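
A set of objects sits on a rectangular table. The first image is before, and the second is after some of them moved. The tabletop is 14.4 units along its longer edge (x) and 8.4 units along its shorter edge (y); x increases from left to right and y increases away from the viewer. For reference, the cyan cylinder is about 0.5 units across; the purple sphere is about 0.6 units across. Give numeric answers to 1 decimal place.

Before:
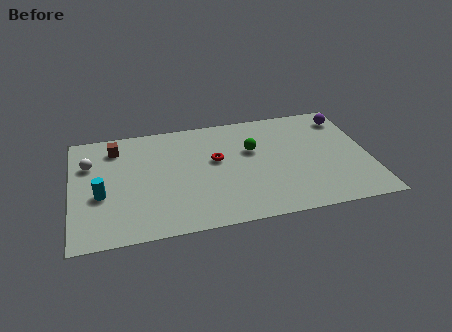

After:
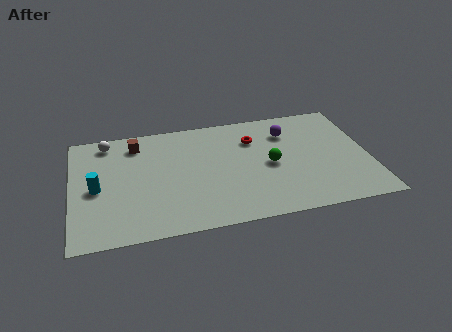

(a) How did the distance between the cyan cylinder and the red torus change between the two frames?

+2.2

Before: roughly 5.8 units apart; after: 8.0. That's 2.2 units further apart.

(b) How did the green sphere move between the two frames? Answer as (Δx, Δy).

(0.8, -1.3)

The green sphere started near (8.8, 5.3) and ended near (9.6, 4.0).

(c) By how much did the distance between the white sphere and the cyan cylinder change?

+1.0

The distance was about 2.5 in the first image and 3.5 in the second, so they moved 1.0 units further apart.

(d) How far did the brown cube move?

1.0

From (2.2, 6.8) to (3.2, 6.9), the brown cube covered √(1.0² + 0.1²) ≈ 1.0 units.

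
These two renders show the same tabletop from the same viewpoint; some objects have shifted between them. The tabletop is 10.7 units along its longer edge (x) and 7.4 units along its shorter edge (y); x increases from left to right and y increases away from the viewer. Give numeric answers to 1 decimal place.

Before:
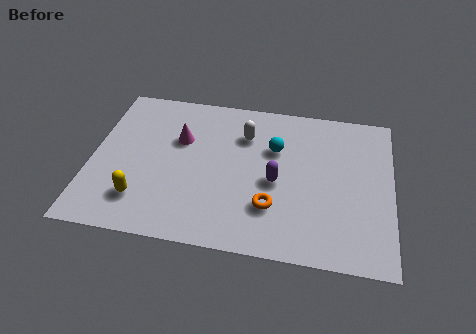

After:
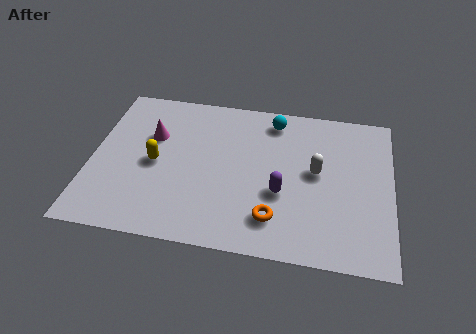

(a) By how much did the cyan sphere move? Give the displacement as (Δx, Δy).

(-0.1, 1.4)

The cyan sphere started near (6.5, 4.9) and ended near (6.4, 6.3).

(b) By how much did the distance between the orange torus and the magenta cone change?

+1.2

The distance was about 4.3 in the first image and 5.5 in the second, so they moved 1.2 units further apart.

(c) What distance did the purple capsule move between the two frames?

0.5

The purple capsule moved from about (6.6, 3.3) to (6.8, 2.8), a distance of √(0.2² + 0.5²) ≈ 0.5.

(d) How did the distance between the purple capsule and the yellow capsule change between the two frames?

-0.4

Before: roughly 5.0 units apart; after: 4.6. That's 0.4 units closer together.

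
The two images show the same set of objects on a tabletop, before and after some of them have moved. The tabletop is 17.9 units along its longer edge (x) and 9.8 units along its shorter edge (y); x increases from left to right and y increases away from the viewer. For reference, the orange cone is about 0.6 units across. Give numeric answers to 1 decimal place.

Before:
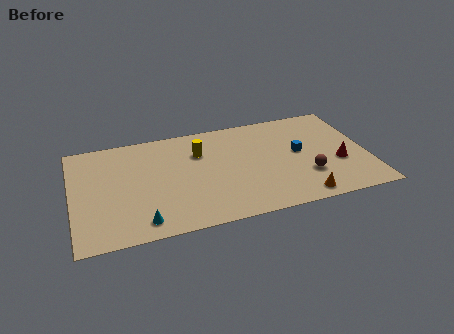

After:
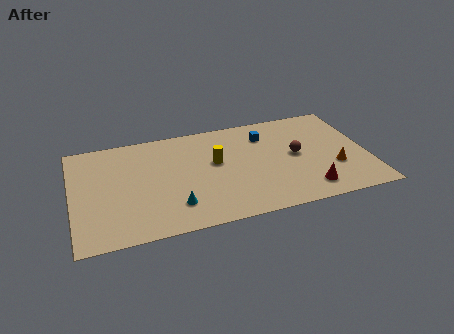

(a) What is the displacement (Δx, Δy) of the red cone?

(-2.1, -2.0)

From the two frames, the red cone sits at roughly (16.1, 3.7) before and (14.0, 1.7) after.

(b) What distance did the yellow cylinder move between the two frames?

1.5

From (7.8, 6.9) to (8.7, 5.7), the yellow cylinder covered √(0.9² + 1.2²) ≈ 1.5 units.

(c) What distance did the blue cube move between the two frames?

2.9

The blue cube was near (13.8, 5.3) before and (11.9, 7.5) after, so it travelled √(1.9² + 2.2²) ≈ 2.9 units.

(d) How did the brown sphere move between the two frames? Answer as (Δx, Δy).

(-0.5, 2.1)

From the two frames, the brown sphere sits at roughly (14.1, 3.0) before and (13.6, 5.1) after.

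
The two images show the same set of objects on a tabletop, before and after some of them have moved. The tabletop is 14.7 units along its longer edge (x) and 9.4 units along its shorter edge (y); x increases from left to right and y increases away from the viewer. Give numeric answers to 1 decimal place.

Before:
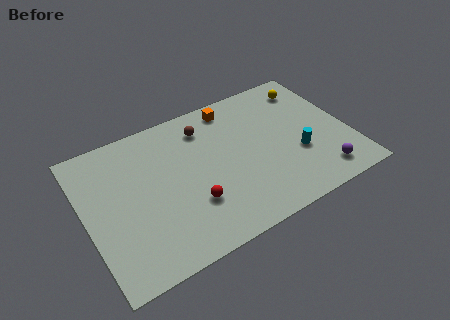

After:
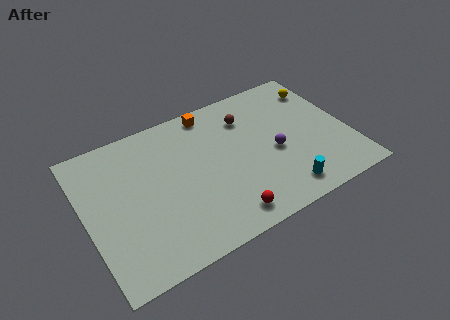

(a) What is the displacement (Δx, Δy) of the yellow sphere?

(0.6, -0.3)

The yellow sphere started near (13.1, 7.7) and ended near (13.7, 7.4).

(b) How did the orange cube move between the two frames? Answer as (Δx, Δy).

(-1.2, 0.2)

The orange cube started near (8.7, 8.2) and ended near (7.5, 8.4).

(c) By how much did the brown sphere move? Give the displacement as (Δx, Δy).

(2.4, -0.4)

The brown sphere was at about (7.0, 7.5) and moved to about (9.4, 7.1).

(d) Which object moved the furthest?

the purple sphere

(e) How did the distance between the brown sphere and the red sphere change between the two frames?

+1.4

The distance was about 4.8 in the first image and 6.2 in the second, so they moved 1.4 units further apart.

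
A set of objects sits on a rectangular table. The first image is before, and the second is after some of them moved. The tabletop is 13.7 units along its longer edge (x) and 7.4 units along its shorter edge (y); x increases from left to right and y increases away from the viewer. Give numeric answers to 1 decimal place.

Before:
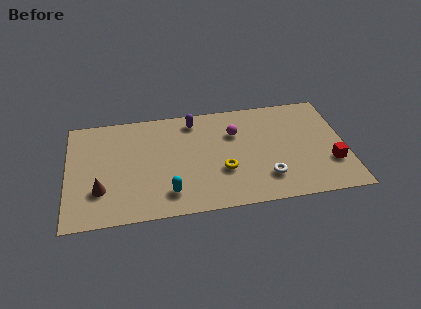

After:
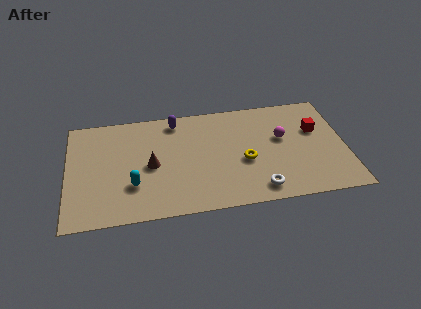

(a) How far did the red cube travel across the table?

2.5

The red cube was near (12.9, 2.3) before and (12.3, 4.7) after, so it travelled √(0.6² + 2.4²) ≈ 2.5 units.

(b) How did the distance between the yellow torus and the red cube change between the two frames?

-1.4

The distance was about 5.3 in the first image and 3.9 in the second, so they moved 1.4 units closer together.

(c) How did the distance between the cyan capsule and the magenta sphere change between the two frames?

+2.7

They were about 5.0 units apart before and 7.7 after — 2.7 units further apart.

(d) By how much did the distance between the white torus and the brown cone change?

-2.4

They were about 8.1 units apart before and 5.7 after — 2.4 units closer together.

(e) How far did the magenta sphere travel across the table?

2.4

The magenta sphere was near (8.3, 5.1) before and (10.6, 4.4) after, so it travelled √(2.3² + 0.7²) ≈ 2.4 units.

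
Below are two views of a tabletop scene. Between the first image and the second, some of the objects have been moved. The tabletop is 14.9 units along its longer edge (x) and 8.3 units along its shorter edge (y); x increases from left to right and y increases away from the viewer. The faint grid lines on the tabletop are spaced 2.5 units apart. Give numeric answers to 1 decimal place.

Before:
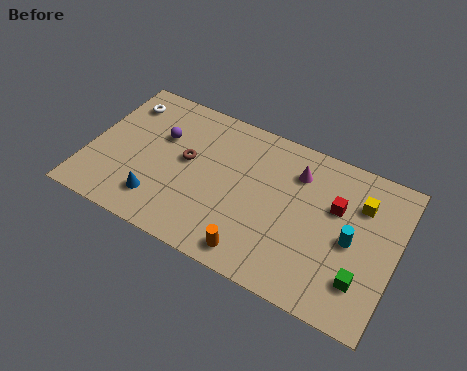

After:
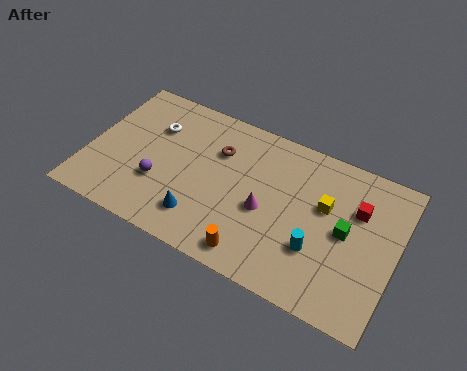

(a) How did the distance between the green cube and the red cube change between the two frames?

-2.1

The distance was about 3.6 in the first image and 1.5 in the second, so they moved 2.1 units closer together.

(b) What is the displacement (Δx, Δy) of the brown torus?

(1.4, 1.2)

From the two frames, the brown torus sits at roughly (4.7, 4.6) before and (6.1, 5.8) after.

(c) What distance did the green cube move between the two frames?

2.3

The green cube was near (13.5, 2.1) before and (12.5, 4.2) after, so it travelled √(1.0² + 2.1²) ≈ 2.3 units.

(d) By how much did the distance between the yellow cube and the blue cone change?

-3.7

Before: roughly 10.2 units apart; after: 6.5. That's 3.7 units closer together.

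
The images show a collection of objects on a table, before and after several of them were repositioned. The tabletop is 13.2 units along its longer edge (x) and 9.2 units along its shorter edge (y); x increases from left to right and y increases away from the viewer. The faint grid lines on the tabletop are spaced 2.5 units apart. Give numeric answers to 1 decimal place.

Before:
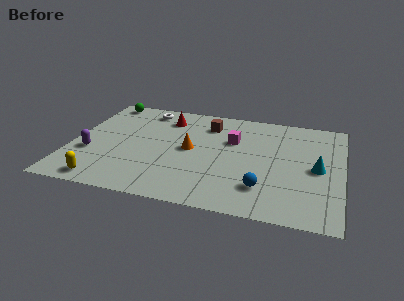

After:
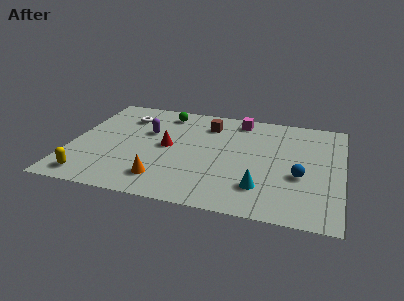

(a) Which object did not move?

the brown cube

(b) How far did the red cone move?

2.6

The red cone was near (4.4, 7.3) before and (4.7, 4.7) after, so it travelled √(0.3² + 2.6²) ≈ 2.6 units.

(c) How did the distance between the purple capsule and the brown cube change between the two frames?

-3.5

The distance was about 6.7 in the first image and 3.2 in the second, so they moved 3.5 units closer together.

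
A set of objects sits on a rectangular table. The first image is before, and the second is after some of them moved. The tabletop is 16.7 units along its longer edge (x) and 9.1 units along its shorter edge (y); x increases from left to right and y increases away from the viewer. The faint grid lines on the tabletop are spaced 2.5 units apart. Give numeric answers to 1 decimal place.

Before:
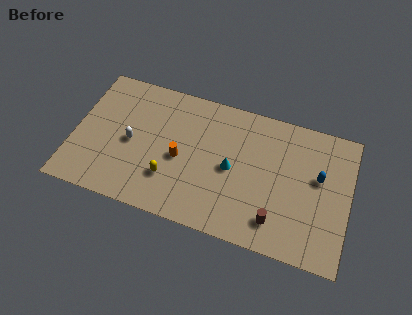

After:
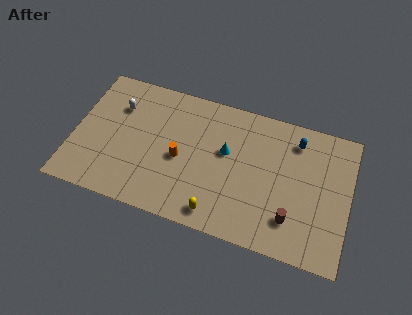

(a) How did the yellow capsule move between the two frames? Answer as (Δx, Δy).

(3.0, -1.4)

From the two frames, the yellow capsule sits at roughly (6.0, 2.6) before and (9.0, 1.2) after.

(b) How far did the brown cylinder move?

1.0

The brown cylinder moved from about (12.5, 1.8) to (13.4, 2.2), a distance of √(0.9² + 0.4²) ≈ 1.0.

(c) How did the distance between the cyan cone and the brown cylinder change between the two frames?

+1.4

Before: roughly 3.9 units apart; after: 5.3. That's 1.4 units further apart.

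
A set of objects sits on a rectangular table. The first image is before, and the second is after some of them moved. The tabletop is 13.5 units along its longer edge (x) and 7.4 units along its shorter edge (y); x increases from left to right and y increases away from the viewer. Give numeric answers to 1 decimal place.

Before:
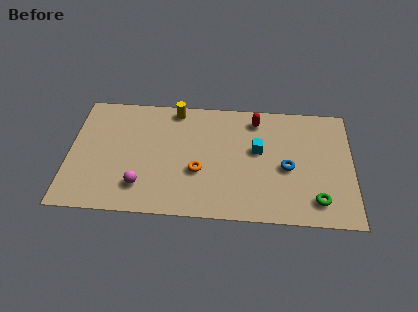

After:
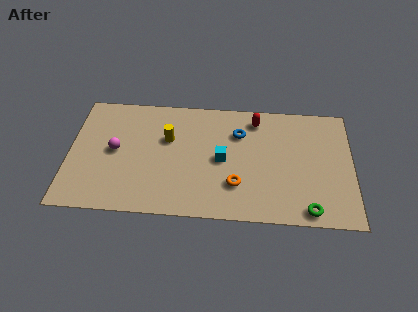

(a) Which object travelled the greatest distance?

the blue torus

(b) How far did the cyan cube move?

1.8

From (9.0, 4.3) to (7.3, 3.6), the cyan cube covered √(1.7² + 0.7²) ≈ 1.8 units.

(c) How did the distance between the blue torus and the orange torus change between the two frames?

-1.0

They were about 4.2 units apart before and 3.2 after — 1.0 units closer together.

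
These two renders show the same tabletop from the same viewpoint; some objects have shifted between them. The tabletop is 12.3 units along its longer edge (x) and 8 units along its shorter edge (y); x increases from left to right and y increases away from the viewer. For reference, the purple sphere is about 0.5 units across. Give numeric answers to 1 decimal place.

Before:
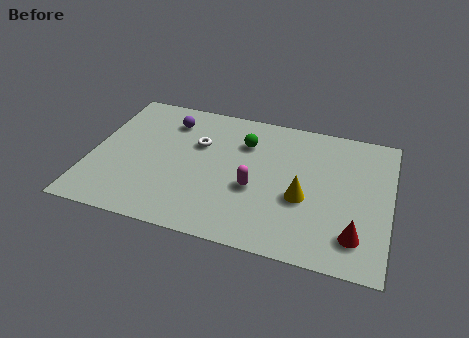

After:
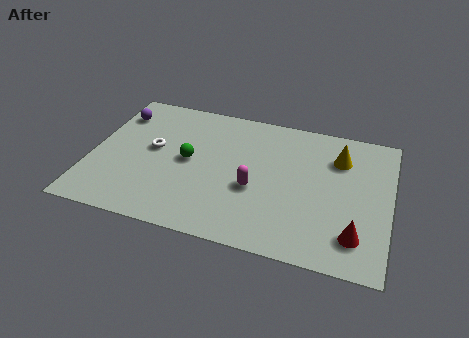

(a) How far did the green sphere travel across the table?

2.8

The green sphere was near (6.2, 5.8) before and (4.0, 4.1) after, so it travelled √(2.2² + 1.7²) ≈ 2.8 units.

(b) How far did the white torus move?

2.0

The white torus was near (4.3, 5.2) before and (2.5, 4.4) after, so it travelled √(1.8² + 0.8²) ≈ 2.0 units.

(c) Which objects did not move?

the magenta capsule and the red cone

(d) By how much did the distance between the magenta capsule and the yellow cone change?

+2.3

They were about 2.0 units apart before and 4.3 after — 2.3 units further apart.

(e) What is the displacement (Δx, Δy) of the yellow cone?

(1.3, 2.7)

From the two frames, the yellow cone sits at roughly (8.8, 3.2) before and (10.1, 5.9) after.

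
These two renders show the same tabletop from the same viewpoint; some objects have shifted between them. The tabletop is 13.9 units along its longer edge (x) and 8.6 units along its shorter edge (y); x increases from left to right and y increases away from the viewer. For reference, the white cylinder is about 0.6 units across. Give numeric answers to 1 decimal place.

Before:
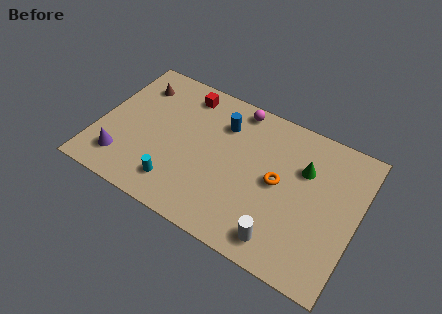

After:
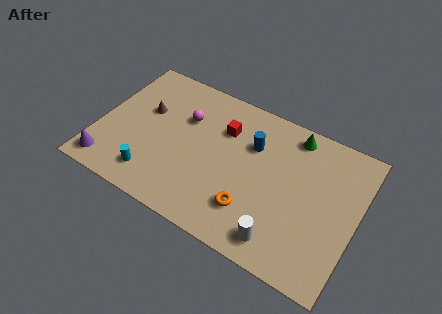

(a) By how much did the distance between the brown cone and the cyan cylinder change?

-2.0

The distance was about 5.8 in the first image and 3.8 in the second, so they moved 2.0 units closer together.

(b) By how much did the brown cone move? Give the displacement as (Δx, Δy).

(0.7, -1.4)

From the two frames, the brown cone sits at roughly (1.6, 6.7) before and (2.3, 5.3) after.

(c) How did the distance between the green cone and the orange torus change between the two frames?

+3.7

They were about 1.8 units apart before and 5.5 after — 3.7 units further apart.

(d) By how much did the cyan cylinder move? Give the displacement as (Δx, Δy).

(-1.3, -0.1)

From the two frames, the cyan cylinder sits at roughly (4.6, 1.7) before and (3.3, 1.6) after.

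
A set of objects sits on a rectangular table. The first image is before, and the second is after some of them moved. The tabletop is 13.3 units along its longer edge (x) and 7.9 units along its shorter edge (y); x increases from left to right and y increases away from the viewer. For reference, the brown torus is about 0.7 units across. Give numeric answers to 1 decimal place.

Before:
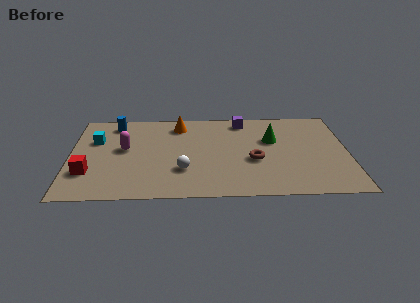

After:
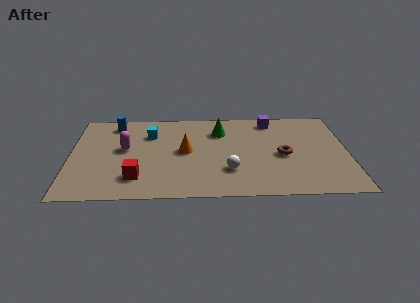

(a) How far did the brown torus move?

1.5

From (8.8, 3.2) to (10.2, 3.6), the brown torus covered √(1.4² + 0.4²) ≈ 1.5 units.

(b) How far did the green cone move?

2.7

From (9.7, 5.0) to (7.2, 5.9), the green cone covered √(2.5² + 0.9²) ≈ 2.7 units.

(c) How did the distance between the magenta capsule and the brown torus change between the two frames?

+1.3

They were about 6.3 units apart before and 7.6 after — 1.3 units further apart.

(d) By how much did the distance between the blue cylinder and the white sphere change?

+1.6

Before: roughly 5.4 units apart; after: 7.0. That's 1.6 units further apart.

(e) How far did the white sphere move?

2.2

The white sphere was near (5.4, 2.4) before and (7.6, 2.3) after, so it travelled √(2.2² + 0.1²) ≈ 2.2 units.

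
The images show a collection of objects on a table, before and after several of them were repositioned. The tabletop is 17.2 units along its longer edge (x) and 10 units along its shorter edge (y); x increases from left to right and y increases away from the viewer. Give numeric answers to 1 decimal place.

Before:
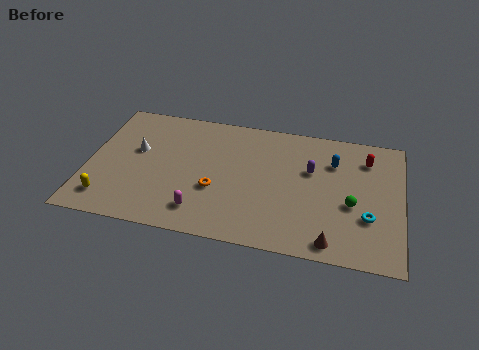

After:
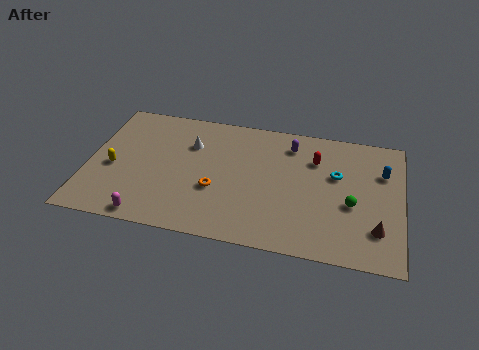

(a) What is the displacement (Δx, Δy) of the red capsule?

(-2.8, -0.6)

The red capsule was at about (15.2, 7.8) and moved to about (12.4, 7.2).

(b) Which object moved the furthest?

the cyan torus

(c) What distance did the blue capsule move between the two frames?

2.7

The blue capsule was near (13.4, 7.2) before and (16.1, 6.9) after, so it travelled √(2.7² + 0.3²) ≈ 2.7 units.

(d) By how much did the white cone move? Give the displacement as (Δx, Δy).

(2.9, 1.1)

From the two frames, the white cone sits at roughly (2.6, 5.9) before and (5.5, 7.0) after.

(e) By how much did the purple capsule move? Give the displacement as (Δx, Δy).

(-1.2, 1.8)

The purple capsule started near (12.2, 6.3) and ended near (11.0, 8.1).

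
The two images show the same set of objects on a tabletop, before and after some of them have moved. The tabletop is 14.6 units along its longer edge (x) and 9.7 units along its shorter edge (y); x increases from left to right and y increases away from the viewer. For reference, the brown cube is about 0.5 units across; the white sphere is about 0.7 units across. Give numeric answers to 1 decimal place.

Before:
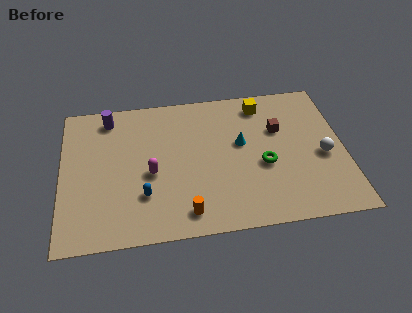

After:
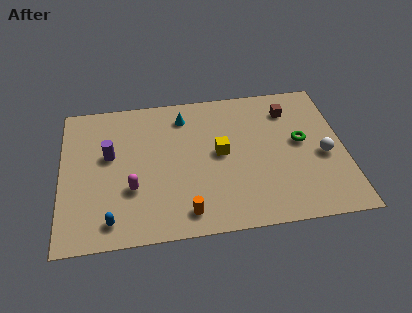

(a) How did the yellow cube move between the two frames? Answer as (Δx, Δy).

(-2.3, -3.1)

The yellow cube started near (10.5, 8.2) and ended near (8.2, 5.1).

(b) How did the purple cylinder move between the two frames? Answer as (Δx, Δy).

(0.0, -2.6)

From the two frames, the purple cylinder sits at roughly (2.5, 8.3) before and (2.5, 5.7) after.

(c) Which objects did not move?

the white sphere and the orange cylinder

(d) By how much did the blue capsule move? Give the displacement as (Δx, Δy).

(-1.7, -1.4)

The blue capsule was at about (4.2, 2.8) and moved to about (2.5, 1.4).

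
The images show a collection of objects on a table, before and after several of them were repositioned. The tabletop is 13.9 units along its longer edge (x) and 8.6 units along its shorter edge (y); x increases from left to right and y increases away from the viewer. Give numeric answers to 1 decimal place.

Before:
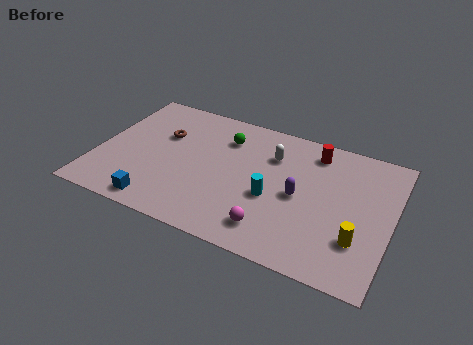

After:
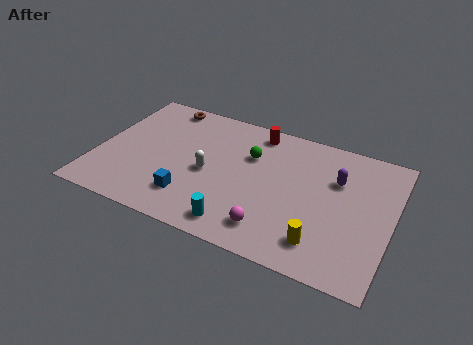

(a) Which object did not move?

the magenta sphere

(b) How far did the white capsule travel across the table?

3.6

The white capsule moved from about (8.1, 6.2) to (5.3, 3.9), a distance of √(2.8² + 2.3²) ≈ 3.6.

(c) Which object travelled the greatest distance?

the white capsule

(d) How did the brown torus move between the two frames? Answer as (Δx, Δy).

(-0.3, 2.1)

The brown torus was at about (2.9, 5.6) and moved to about (2.6, 7.7).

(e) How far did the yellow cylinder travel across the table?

1.8

The yellow cylinder was near (12.5, 2.5) before and (10.9, 1.7) after, so it travelled √(1.6² + 0.8²) ≈ 1.8 units.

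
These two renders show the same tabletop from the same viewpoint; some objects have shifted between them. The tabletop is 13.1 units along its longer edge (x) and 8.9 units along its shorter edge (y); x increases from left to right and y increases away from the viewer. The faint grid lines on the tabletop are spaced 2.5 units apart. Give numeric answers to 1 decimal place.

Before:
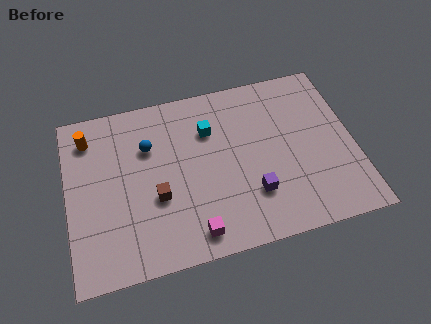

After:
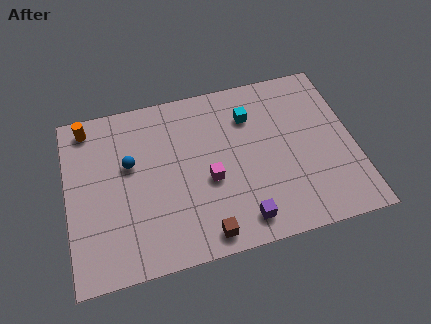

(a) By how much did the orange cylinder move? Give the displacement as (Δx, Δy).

(0.0, 0.6)

The orange cylinder started near (1.1, 7.2) and ended near (1.1, 7.8).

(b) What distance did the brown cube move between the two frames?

3.1

From (4.0, 3.4) to (6.0, 1.0), the brown cube covered √(2.0² + 2.4²) ≈ 3.1 units.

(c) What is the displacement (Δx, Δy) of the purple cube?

(-0.6, -1.2)

The purple cube was at about (8.3, 2.5) and moved to about (7.7, 1.3).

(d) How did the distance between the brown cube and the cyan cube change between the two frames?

+2.2

Before: roughly 3.9 units apart; after: 6.1. That's 2.2 units further apart.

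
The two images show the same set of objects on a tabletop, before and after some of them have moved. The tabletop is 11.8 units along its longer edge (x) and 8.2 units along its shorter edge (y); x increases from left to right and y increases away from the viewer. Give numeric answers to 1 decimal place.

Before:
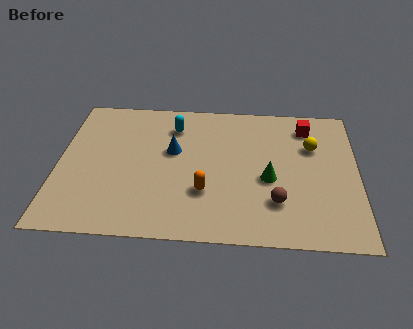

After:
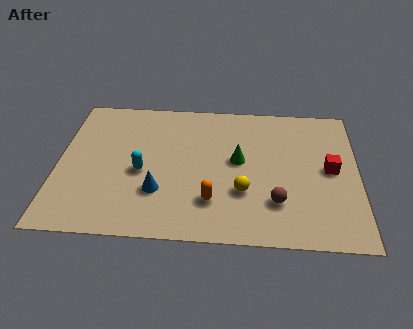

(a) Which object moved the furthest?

the yellow sphere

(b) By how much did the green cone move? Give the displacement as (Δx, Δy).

(-1.2, 1.0)

The green cone was at about (8.3, 3.5) and moved to about (7.1, 4.5).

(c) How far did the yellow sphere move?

3.9

The yellow sphere moved from about (10.0, 5.5) to (7.3, 2.7), a distance of √(2.7² + 2.8²) ≈ 3.9.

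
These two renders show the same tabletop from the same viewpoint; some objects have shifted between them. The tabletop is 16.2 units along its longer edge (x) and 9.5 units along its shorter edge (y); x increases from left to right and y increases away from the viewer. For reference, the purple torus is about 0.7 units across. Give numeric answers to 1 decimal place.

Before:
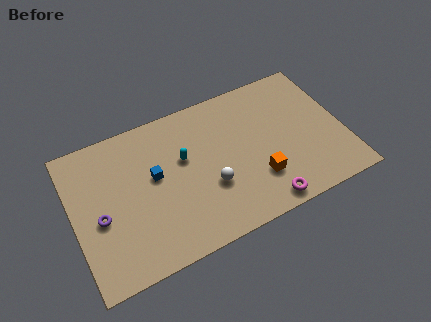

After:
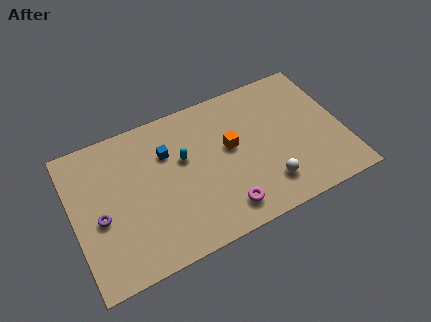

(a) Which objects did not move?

the cyan capsule and the purple torus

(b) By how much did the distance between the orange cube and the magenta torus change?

+2.2

They were about 1.7 units apart before and 3.9 after — 2.2 units further apart.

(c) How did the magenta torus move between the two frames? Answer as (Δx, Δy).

(-2.3, 0.6)

The magenta torus started near (10.9, 1.0) and ended near (8.6, 1.6).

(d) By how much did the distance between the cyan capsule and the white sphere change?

+3.2

Before: roughly 2.7 units apart; after: 5.9. That's 3.2 units further apart.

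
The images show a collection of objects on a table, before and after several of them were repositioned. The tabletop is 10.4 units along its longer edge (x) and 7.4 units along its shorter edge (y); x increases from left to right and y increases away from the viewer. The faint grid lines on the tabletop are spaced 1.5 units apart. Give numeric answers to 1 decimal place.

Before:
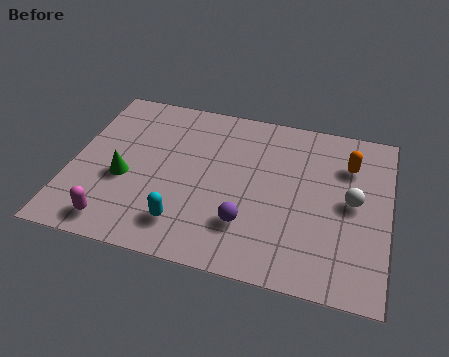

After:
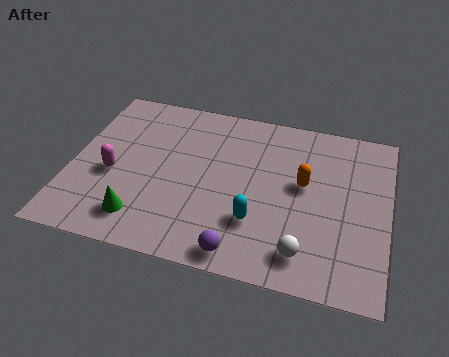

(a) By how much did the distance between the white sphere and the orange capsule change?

+1.3

They were about 1.6 units apart before and 2.9 after — 1.3 units further apart.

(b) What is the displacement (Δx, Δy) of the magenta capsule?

(-0.3, 2.1)

The magenta capsule was at about (1.7, 1.0) and moved to about (1.4, 3.1).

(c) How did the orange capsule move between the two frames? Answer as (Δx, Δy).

(-1.4, -1.2)

The orange capsule started near (9.0, 5.4) and ended near (7.6, 4.2).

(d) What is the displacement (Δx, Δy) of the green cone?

(0.7, -1.6)

The green cone was at about (1.8, 3.0) and moved to about (2.5, 1.4).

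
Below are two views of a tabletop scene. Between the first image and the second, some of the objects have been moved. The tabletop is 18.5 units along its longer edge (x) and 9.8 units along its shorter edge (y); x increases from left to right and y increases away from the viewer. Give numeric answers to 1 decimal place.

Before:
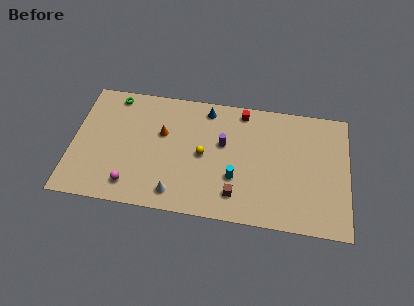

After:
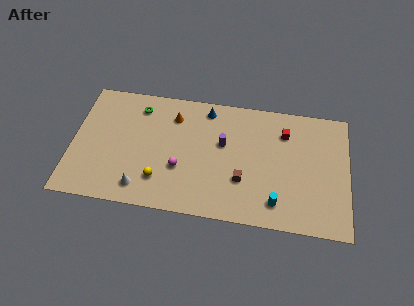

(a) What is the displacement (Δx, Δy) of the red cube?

(2.9, -1.3)

From the two frames, the red cube sits at roughly (11.3, 8.7) before and (14.2, 7.4) after.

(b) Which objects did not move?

the purple cylinder and the blue cone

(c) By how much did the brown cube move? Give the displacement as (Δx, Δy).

(0.4, 1.2)

From the two frames, the brown cube sits at roughly (11.1, 2.0) before and (11.5, 3.2) after.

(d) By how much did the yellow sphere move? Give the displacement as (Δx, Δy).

(-2.8, -2.4)

The yellow sphere started near (8.8, 4.8) and ended near (6.0, 2.4).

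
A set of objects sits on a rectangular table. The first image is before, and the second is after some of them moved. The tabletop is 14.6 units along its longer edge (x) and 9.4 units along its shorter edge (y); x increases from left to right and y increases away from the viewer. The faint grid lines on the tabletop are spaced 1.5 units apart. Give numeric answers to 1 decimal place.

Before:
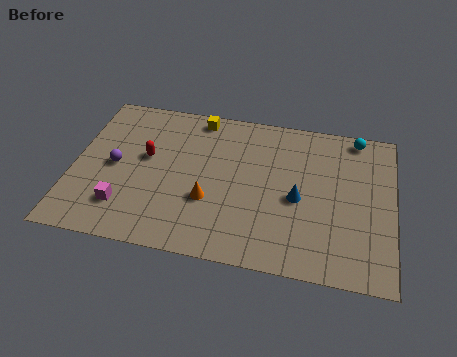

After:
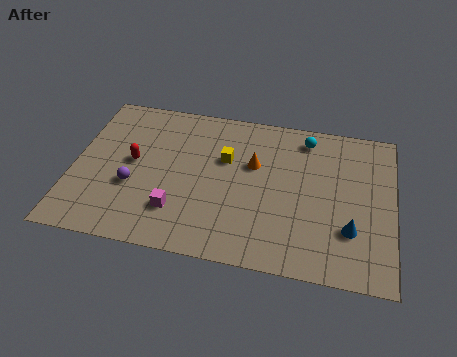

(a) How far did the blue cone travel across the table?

2.8

The blue cone moved from about (10.3, 4.2) to (12.7, 2.8), a distance of √(2.4² + 1.4²) ≈ 2.8.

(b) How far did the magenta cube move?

2.4

From (2.5, 2.2) to (4.9, 2.4), the magenta cube covered √(2.4² + 0.2²) ≈ 2.4 units.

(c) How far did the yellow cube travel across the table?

2.8

From (5.5, 8.4) to (6.9, 6.0), the yellow cube covered √(1.4² + 2.4²) ≈ 2.8 units.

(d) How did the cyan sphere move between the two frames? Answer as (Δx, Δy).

(-2.3, -0.5)

From the two frames, the cyan sphere sits at roughly (12.8, 8.5) before and (10.5, 8.0) after.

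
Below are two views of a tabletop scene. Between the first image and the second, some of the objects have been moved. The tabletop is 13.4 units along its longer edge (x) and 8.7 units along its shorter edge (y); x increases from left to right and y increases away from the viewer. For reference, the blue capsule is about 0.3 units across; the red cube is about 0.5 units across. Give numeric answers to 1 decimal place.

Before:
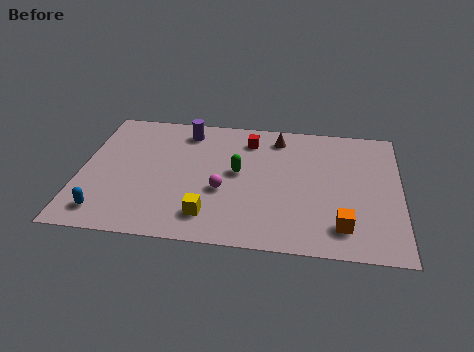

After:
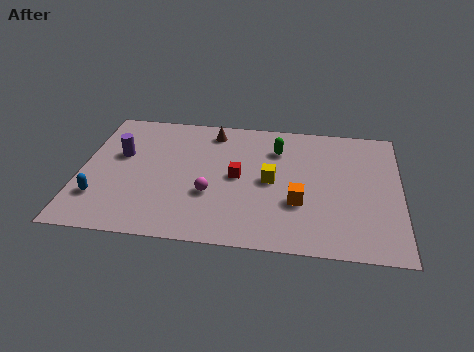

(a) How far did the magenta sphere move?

0.6

The magenta sphere moved from about (6.0, 3.4) to (5.5, 3.1), a distance of √(0.5² + 0.3²) ≈ 0.6.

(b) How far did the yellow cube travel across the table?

3.6

The yellow cube moved from about (5.5, 1.7) to (8.0, 4.3), a distance of √(2.5² + 2.6²) ≈ 3.6.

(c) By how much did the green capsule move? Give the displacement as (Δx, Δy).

(1.6, 1.8)

The green capsule was at about (6.6, 4.7) and moved to about (8.2, 6.5).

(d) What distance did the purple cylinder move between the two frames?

3.4

The purple cylinder was near (4.3, 7.3) before and (1.6, 5.3) after, so it travelled √(2.7² + 2.0²) ≈ 3.4 units.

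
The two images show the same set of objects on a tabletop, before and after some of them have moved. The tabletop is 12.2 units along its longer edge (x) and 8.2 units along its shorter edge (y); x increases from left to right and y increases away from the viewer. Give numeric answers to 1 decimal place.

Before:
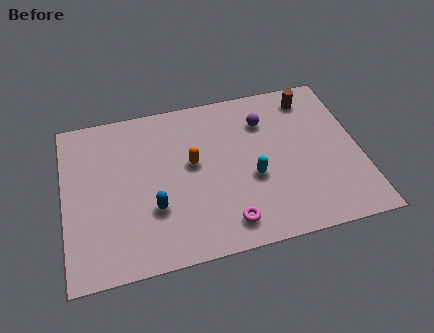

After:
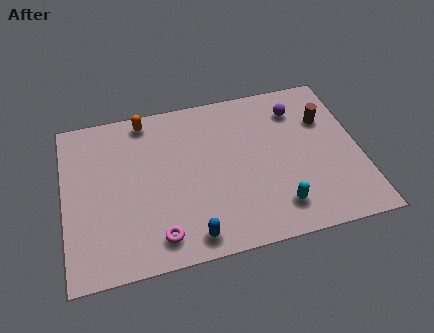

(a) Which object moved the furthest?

the orange capsule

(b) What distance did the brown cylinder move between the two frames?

1.4

From (10.4, 6.9) to (10.9, 5.6), the brown cylinder covered √(0.5² + 1.3²) ≈ 1.4 units.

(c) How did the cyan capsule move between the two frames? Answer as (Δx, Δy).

(0.9, -1.7)

From the two frames, the cyan capsule sits at roughly (7.7, 3.3) before and (8.6, 1.6) after.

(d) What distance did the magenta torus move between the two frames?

2.8

The magenta torus was near (6.5, 1.3) before and (3.7, 1.3) after, so it travelled √(2.8² + 0.0²) ≈ 2.8 units.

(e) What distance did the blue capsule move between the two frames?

2.2

From (3.6, 2.7) to (5.0, 1.0), the blue capsule covered √(1.4² + 1.7²) ≈ 2.2 units.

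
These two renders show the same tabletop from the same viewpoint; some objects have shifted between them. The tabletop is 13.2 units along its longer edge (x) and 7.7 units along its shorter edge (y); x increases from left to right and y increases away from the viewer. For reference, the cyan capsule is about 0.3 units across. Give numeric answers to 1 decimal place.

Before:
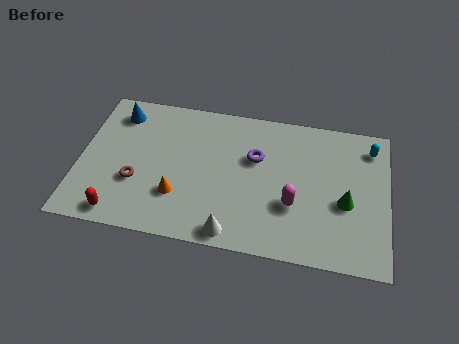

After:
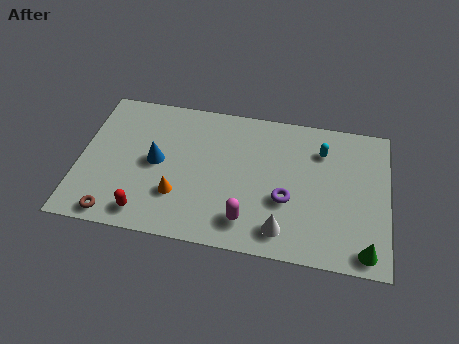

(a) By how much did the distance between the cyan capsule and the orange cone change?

-2.1

Before: roughly 9.0 units apart; after: 6.9. That's 2.1 units closer together.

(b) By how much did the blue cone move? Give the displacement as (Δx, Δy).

(1.8, -2.4)

The blue cone started near (1.5, 6.3) and ended near (3.3, 3.9).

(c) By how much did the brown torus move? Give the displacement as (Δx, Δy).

(-0.8, -1.9)

The brown torus started near (2.5, 2.7) and ended near (1.7, 0.8).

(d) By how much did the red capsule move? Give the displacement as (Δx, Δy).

(1.1, 0.2)

From the two frames, the red capsule sits at roughly (1.9, 0.9) before and (3.0, 1.1) after.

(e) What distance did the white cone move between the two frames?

2.2

The white cone moved from about (6.7, 0.8) to (8.8, 1.3), a distance of √(2.1² + 0.5²) ≈ 2.2.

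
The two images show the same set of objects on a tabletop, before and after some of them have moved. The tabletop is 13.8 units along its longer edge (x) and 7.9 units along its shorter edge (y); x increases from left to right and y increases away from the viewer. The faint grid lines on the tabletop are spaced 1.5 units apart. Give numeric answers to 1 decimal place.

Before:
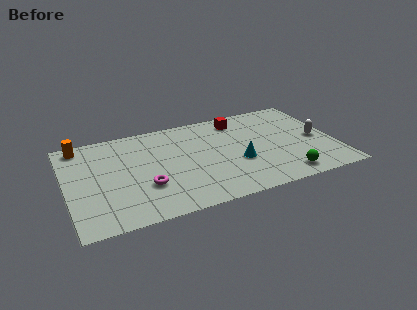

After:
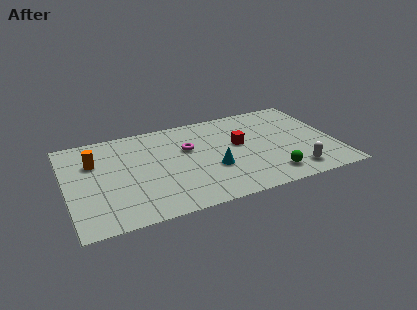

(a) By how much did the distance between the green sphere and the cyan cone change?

+0.3

Before: roughly 2.9 units apart; after: 3.2. That's 0.3 units further apart.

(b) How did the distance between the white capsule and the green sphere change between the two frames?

-2.1

They were about 3.3 units apart before and 1.2 after — 2.1 units closer together.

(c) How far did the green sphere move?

0.8

The green sphere was near (10.9, 1.1) before and (10.2, 1.4) after, so it travelled √(0.7² + 0.3²) ≈ 0.8 units.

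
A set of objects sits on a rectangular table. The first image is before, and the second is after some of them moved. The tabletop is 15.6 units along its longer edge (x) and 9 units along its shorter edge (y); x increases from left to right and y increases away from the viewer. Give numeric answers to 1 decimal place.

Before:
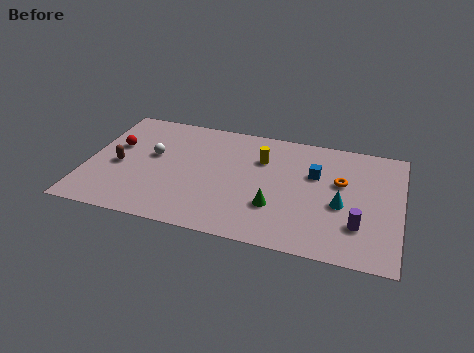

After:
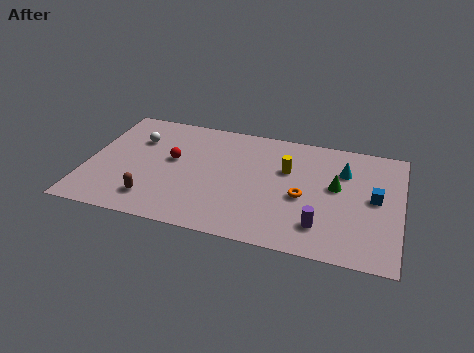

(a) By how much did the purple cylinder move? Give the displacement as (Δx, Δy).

(-1.8, -0.5)

The purple cylinder was at about (13.6, 2.5) and moved to about (11.8, 2.0).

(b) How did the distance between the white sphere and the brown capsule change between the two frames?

+2.7

Before: roughly 2.0 units apart; after: 4.7. That's 2.7 units further apart.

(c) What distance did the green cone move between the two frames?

3.7

From (9.5, 2.8) to (12.4, 5.1), the green cone covered √(2.9² + 2.3²) ≈ 3.7 units.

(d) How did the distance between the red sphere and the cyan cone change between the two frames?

-2.9

The distance was about 11.5 in the first image and 8.6 in the second, so they moved 2.9 units closer together.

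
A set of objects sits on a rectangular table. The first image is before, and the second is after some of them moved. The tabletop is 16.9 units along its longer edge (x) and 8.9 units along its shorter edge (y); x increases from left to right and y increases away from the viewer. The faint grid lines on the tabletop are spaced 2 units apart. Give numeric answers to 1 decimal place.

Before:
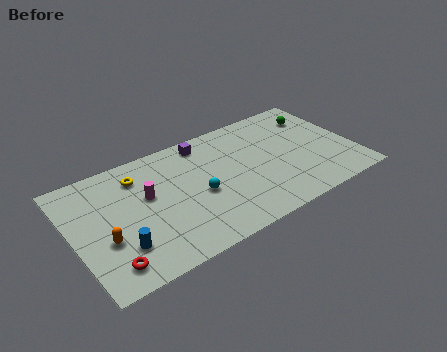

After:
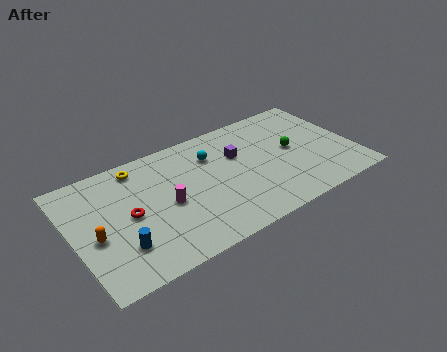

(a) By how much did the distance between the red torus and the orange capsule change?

+0.4

The distance was about 1.8 in the first image and 2.2 in the second, so they moved 0.4 units further apart.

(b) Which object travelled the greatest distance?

the red torus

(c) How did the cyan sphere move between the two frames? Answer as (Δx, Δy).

(1.2, 2.6)

The cyan sphere was at about (7.4, 3.9) and moved to about (8.6, 6.5).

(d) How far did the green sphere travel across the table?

2.8

The green sphere was near (15.2, 6.8) before and (13.3, 4.7) after, so it travelled √(1.9² + 2.1²) ≈ 2.8 units.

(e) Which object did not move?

the blue cylinder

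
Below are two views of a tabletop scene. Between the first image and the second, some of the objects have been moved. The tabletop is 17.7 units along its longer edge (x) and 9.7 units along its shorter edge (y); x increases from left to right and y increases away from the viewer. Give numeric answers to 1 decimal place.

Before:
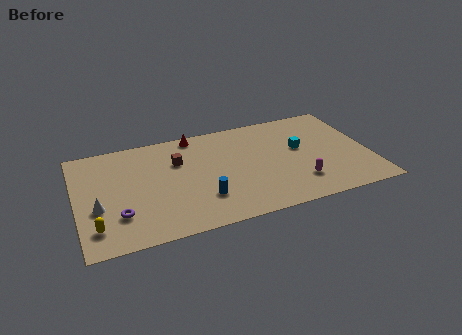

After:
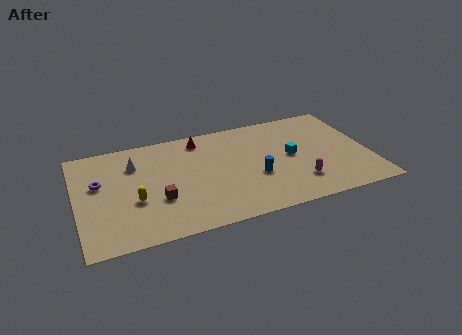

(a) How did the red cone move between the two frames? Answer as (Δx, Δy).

(0.3, -0.5)

From the two frames, the red cone sits at roughly (7.4, 8.8) before and (7.7, 8.3) after.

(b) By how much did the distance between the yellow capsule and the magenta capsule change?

-2.3

Before: roughly 12.2 units apart; after: 9.9. That's 2.3 units closer together.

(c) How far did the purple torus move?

3.4

From (2.4, 2.7) to (1.4, 5.9), the purple torus covered √(1.0² + 3.2²) ≈ 3.4 units.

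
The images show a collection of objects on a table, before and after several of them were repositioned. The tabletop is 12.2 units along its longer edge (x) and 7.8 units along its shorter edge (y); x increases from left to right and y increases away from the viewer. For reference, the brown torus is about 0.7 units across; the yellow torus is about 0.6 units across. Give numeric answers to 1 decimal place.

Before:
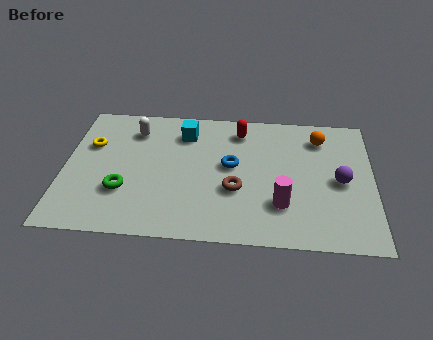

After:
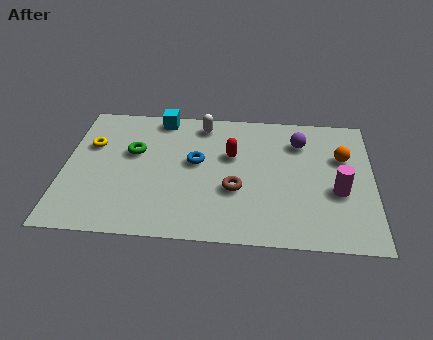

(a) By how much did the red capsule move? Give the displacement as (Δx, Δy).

(-0.3, -1.5)

The red capsule started near (6.9, 6.4) and ended near (6.6, 4.9).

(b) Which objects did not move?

the brown torus and the yellow torus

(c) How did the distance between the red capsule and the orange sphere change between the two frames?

+1.2

The distance was about 3.2 in the first image and 4.4 in the second, so they moved 1.2 units further apart.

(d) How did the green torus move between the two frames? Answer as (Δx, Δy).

(0.3, 2.3)

From the two frames, the green torus sits at roughly (2.4, 2.5) before and (2.7, 4.8) after.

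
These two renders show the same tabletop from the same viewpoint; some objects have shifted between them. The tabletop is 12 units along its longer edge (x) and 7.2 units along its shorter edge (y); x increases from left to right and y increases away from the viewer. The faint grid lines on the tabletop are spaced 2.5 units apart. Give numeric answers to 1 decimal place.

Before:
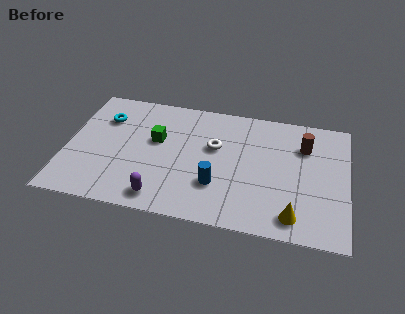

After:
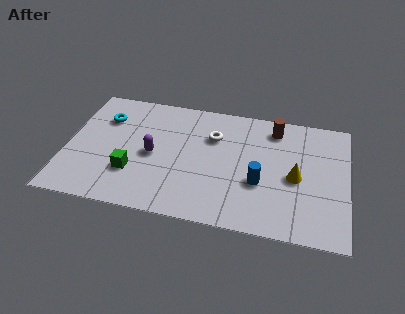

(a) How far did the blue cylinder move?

1.9

The blue cylinder was near (6.5, 2.2) before and (8.3, 2.7) after, so it travelled √(1.8² + 0.5²) ≈ 1.9 units.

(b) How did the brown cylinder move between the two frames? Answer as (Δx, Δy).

(-1.3, 0.8)

From the two frames, the brown cylinder sits at roughly (10.1, 5.2) before and (8.8, 6.0) after.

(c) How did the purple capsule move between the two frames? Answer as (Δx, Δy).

(-0.5, 2.4)

The purple capsule started near (4.2, 1.0) and ended near (3.7, 3.4).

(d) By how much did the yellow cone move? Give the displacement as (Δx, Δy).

(0.0, 2.2)

From the two frames, the yellow cone sits at roughly (9.8, 1.1) before and (9.8, 3.3) after.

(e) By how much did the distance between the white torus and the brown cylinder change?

-1.1

The distance was about 3.9 in the first image and 2.8 in the second, so they moved 1.1 units closer together.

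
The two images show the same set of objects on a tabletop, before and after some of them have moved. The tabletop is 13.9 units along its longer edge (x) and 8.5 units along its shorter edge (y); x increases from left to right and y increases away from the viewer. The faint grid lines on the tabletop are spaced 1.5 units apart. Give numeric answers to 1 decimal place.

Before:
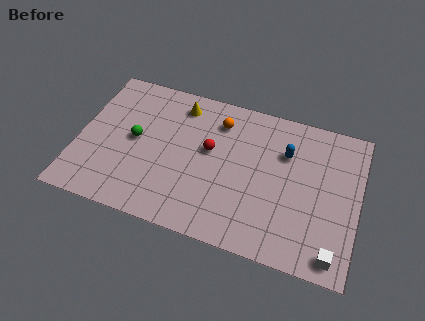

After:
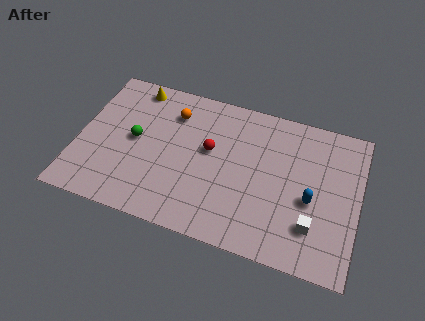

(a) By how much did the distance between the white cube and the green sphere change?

-1.4

Before: roughly 10.7 units apart; after: 9.3. That's 1.4 units closer together.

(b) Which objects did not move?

the red sphere and the green sphere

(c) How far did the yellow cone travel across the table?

2.3

The yellow cone moved from about (4.8, 7.1) to (2.5, 7.5), a distance of √(2.3² + 0.4²) ≈ 2.3.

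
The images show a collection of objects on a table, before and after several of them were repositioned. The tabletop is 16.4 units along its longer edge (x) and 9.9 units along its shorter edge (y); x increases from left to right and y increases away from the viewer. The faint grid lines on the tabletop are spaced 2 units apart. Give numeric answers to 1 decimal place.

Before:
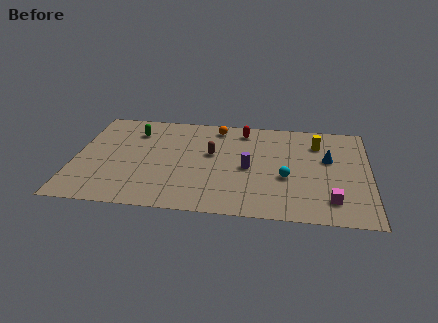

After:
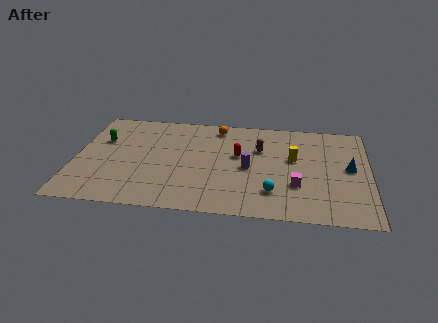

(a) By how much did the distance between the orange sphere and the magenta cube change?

-2.2

Before: roughly 9.3 units apart; after: 7.1. That's 2.2 units closer together.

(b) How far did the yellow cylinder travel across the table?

2.1

The yellow cylinder moved from about (13.5, 7.5) to (12.2, 5.8), a distance of √(1.3² + 1.7²) ≈ 2.1.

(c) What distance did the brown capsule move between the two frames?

2.8

The brown capsule was near (7.6, 5.8) before and (10.3, 6.6) after, so it travelled √(2.7² + 0.8²) ≈ 2.8 units.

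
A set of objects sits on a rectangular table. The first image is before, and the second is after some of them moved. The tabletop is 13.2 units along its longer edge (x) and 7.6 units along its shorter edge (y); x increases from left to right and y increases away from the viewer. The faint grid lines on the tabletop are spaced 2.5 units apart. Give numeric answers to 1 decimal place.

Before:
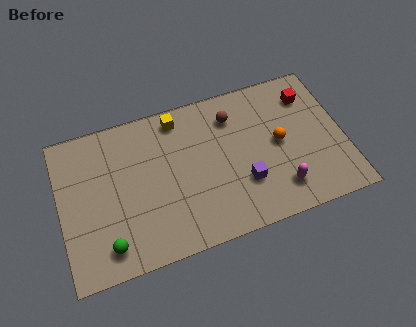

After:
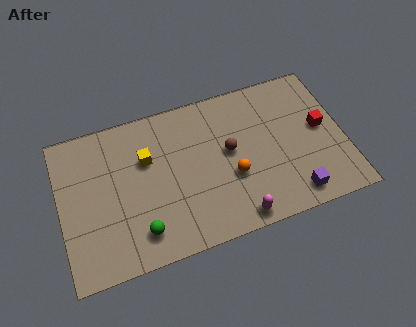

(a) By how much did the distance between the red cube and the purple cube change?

-1.5

They were about 4.9 units apart before and 3.4 after — 1.5 units closer together.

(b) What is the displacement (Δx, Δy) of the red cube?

(0.4, -1.8)

The red cube was at about (11.8, 5.9) and moved to about (12.2, 4.1).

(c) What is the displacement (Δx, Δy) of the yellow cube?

(-1.6, -1.6)

The yellow cube started near (5.7, 6.6) and ended near (4.1, 5.0).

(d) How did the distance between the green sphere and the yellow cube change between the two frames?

-2.9

Before: roughly 6.5 units apart; after: 3.6. That's 2.9 units closer together.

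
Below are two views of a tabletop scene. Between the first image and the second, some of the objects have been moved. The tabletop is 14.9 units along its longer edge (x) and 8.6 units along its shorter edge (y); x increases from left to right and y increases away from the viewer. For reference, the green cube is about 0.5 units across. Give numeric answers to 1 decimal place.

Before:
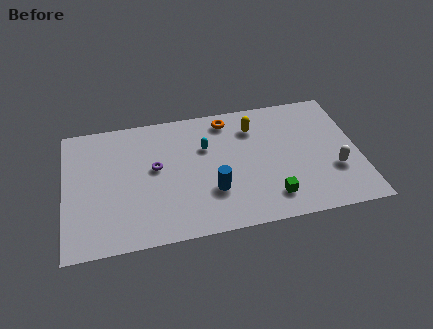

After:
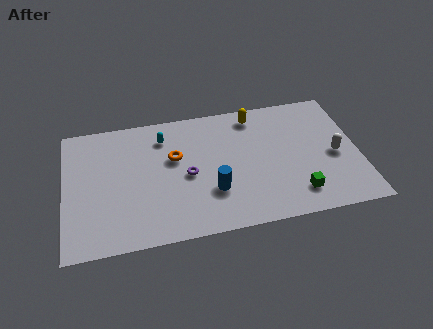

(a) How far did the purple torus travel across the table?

1.8

The purple torus moved from about (4.6, 4.8) to (6.2, 4.0), a distance of √(1.6² + 0.8²) ≈ 1.8.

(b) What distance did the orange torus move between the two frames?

3.5

The orange torus was near (8.4, 7.4) before and (5.6, 5.3) after, so it travelled √(2.8² + 2.1²) ≈ 3.5 units.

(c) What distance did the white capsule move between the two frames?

1.0

The white capsule was near (13.6, 2.9) before and (13.7, 3.9) after, so it travelled √(0.1² + 1.0²) ≈ 1.0 units.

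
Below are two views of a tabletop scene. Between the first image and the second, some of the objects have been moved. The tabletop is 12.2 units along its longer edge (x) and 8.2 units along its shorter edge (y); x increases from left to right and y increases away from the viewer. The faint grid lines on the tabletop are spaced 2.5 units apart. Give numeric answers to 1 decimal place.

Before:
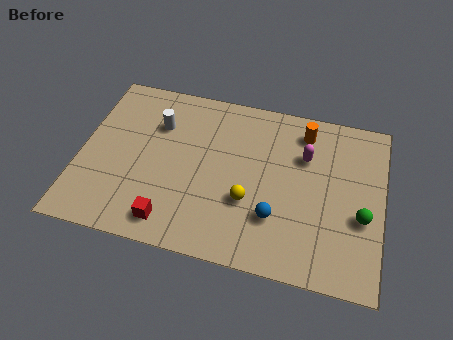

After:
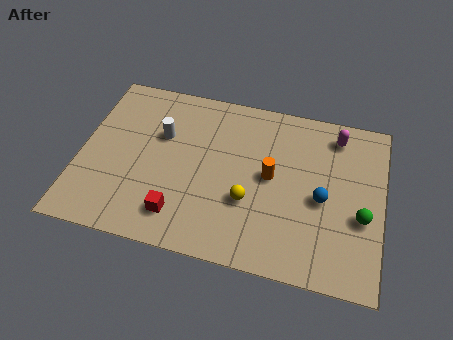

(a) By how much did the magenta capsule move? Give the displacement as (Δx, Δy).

(1.2, 1.3)

The magenta capsule was at about (9.0, 5.6) and moved to about (10.2, 6.9).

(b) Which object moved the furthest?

the orange cylinder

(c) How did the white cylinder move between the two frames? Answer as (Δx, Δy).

(0.2, -0.5)

The white cylinder started near (3.0, 5.8) and ended near (3.2, 5.3).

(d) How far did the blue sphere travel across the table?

2.2

The blue sphere moved from about (8.0, 2.4) to (9.8, 3.7), a distance of √(1.8² + 1.3²) ≈ 2.2.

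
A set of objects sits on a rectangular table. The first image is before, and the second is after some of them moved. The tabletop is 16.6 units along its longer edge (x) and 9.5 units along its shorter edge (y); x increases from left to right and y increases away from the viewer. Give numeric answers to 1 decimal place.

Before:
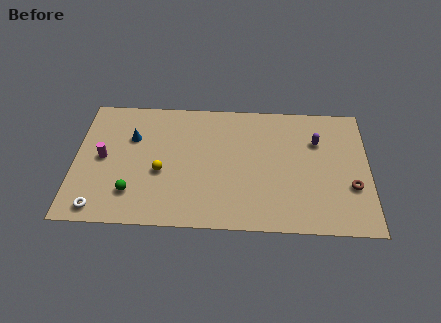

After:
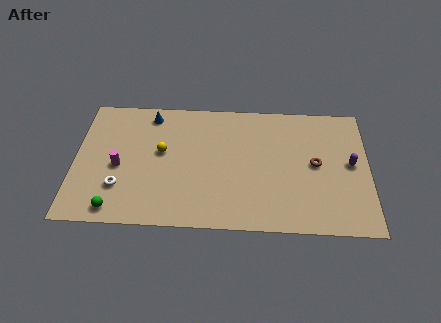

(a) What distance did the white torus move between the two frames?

1.9

From (1.5, 1.1) to (2.6, 2.7), the white torus covered √(1.1² + 1.6²) ≈ 1.9 units.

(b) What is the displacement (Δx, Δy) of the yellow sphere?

(0.0, 1.5)

The yellow sphere was at about (4.9, 3.9) and moved to about (4.9, 5.4).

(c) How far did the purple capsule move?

2.5

The purple capsule was near (13.7, 6.6) before and (15.6, 5.0) after, so it travelled √(1.9² + 1.6²) ≈ 2.5 units.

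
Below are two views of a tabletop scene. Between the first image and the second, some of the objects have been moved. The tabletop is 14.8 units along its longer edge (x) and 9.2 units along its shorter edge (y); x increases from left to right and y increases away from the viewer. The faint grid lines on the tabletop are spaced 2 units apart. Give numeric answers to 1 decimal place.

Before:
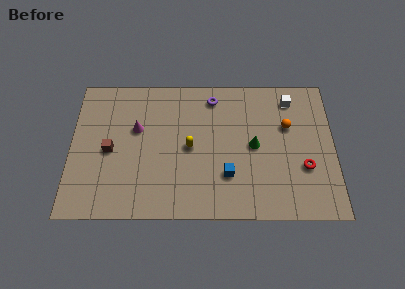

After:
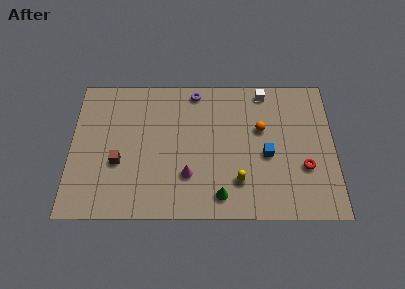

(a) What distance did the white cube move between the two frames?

1.6

From (12.4, 7.7) to (10.9, 8.2), the white cube covered √(1.5² + 0.5²) ≈ 1.6 units.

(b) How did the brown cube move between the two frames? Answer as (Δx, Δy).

(0.5, -0.8)

The brown cube was at about (2.2, 4.3) and moved to about (2.7, 3.5).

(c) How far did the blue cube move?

2.6

The blue cube was near (8.8, 2.7) before and (11.0, 4.0) after, so it travelled √(2.2² + 1.3²) ≈ 2.6 units.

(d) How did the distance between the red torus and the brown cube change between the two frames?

-0.6

The distance was about 11.0 in the first image and 10.4 in the second, so they moved 0.6 units closer together.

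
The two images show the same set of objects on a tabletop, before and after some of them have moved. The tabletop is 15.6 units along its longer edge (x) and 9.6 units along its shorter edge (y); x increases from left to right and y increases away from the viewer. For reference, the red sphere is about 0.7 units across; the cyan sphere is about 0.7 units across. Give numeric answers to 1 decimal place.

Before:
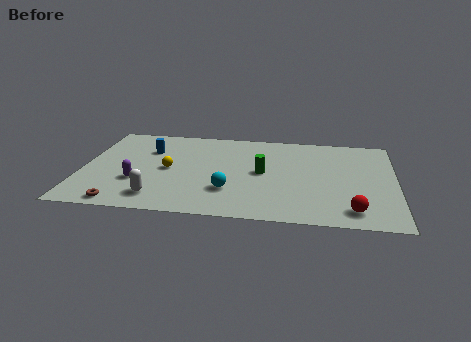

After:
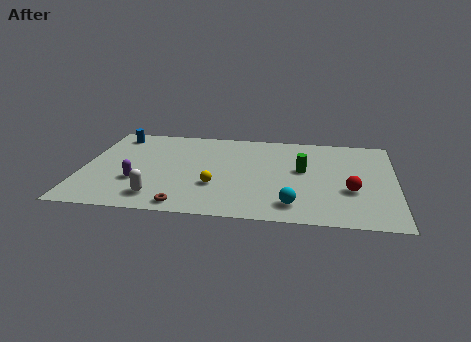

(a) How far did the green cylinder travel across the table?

2.1

The green cylinder was near (9.0, 4.9) before and (11.0, 5.4) after, so it travelled √(2.0² + 0.5²) ≈ 2.1 units.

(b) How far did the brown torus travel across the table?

3.1

The brown torus was near (2.2, 0.9) before and (5.3, 1.0) after, so it travelled √(3.1² + 0.1²) ≈ 3.1 units.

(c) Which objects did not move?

the purple capsule and the white capsule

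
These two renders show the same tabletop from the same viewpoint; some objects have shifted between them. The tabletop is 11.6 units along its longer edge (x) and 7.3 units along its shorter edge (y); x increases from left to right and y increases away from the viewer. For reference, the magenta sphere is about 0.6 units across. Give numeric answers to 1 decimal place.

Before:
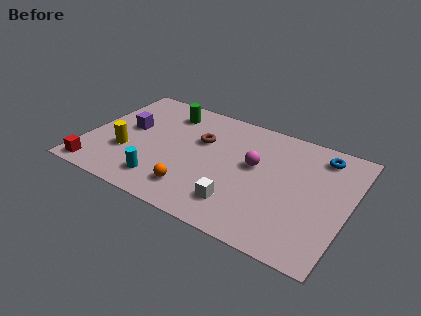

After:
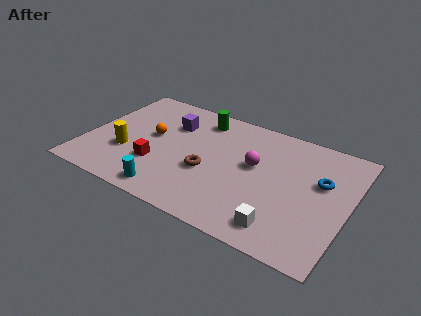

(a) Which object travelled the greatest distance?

the orange sphere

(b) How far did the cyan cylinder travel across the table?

0.6

From (3.7, 1.4) to (4.1, 0.9), the cyan cylinder covered √(0.4² + 0.5²) ≈ 0.6 units.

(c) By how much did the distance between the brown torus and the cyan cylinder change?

-1.1

Before: roughly 3.5 units apart; after: 2.4. That's 1.1 units closer together.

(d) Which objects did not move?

the yellow cylinder and the magenta sphere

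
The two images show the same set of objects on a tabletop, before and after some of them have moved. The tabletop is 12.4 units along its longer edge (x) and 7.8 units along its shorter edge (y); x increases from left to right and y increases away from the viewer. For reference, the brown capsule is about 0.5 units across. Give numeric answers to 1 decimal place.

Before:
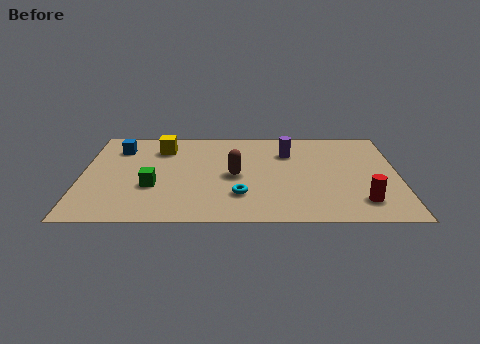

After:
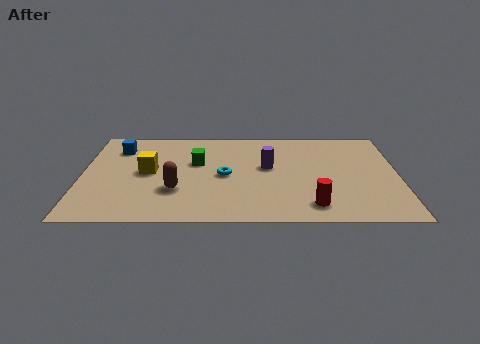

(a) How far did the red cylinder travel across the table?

1.9

The red cylinder moved from about (10.9, 1.6) to (9.0, 1.3), a distance of √(1.9² + 0.3²) ≈ 1.9.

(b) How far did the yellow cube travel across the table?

2.1

From (3.1, 6.0) to (2.6, 4.0), the yellow cube covered √(0.5² + 2.0²) ≈ 2.1 units.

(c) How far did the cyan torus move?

1.7

From (6.2, 2.1) to (5.6, 3.7), the cyan torus covered √(0.6² + 1.6²) ≈ 1.7 units.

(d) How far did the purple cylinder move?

1.4

The purple cylinder was near (8.1, 5.6) before and (7.3, 4.4) after, so it travelled √(0.8² + 1.2²) ≈ 1.4 units.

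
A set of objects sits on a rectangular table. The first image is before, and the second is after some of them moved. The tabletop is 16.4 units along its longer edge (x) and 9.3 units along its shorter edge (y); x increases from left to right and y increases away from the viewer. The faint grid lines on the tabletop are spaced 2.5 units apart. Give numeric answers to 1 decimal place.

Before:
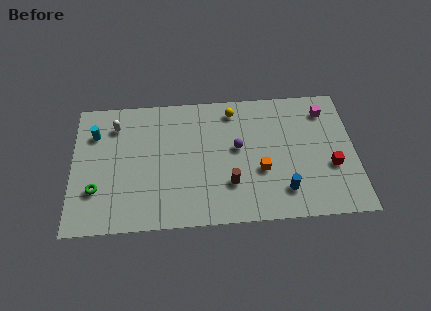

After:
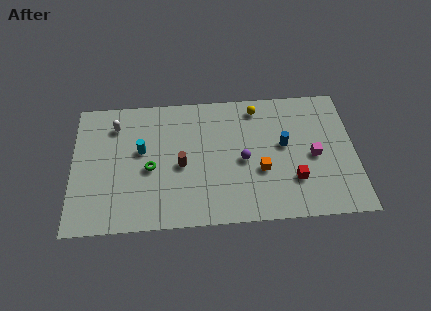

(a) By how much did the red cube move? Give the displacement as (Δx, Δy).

(-2.2, -0.8)

From the two frames, the red cube sits at roughly (15.0, 3.5) before and (12.8, 2.7) after.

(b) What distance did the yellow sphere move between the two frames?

1.4

The yellow sphere was near (9.4, 7.9) before and (10.8, 8.0) after, so it travelled √(1.4² + 0.1²) ≈ 1.4 units.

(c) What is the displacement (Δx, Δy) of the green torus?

(3.1, 1.3)

The green torus was at about (1.4, 2.8) and moved to about (4.5, 4.1).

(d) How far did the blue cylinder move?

3.2

The blue cylinder moved from about (12.2, 2.0) to (12.3, 5.2), a distance of √(0.1² + 3.2²) ≈ 3.2.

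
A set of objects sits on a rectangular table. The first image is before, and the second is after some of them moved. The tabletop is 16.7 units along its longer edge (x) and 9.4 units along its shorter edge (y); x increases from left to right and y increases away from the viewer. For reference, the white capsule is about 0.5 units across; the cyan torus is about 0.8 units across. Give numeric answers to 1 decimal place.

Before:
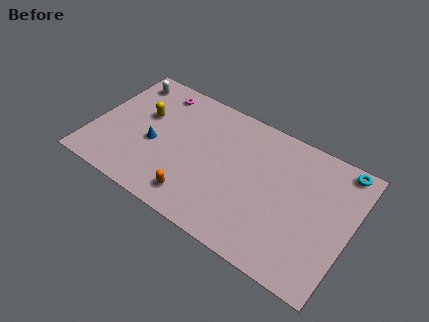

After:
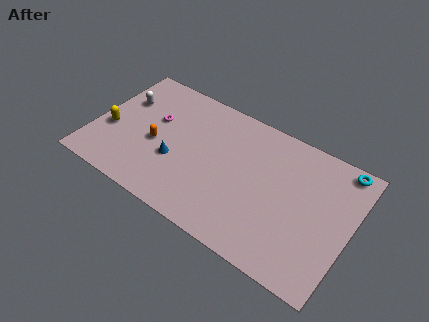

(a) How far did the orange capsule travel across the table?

4.0

From (7.2, 1.6) to (4.1, 4.1), the orange capsule covered √(3.1² + 2.5²) ≈ 4.0 units.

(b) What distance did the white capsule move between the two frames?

1.6

The white capsule was near (1.4, 7.9) before and (1.5, 6.3) after, so it travelled √(0.1² + 1.6²) ≈ 1.6 units.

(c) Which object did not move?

the cyan torus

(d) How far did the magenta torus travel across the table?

2.2

From (3.5, 8.0) to (3.7, 5.8), the magenta torus covered √(0.2² + 2.2²) ≈ 2.2 units.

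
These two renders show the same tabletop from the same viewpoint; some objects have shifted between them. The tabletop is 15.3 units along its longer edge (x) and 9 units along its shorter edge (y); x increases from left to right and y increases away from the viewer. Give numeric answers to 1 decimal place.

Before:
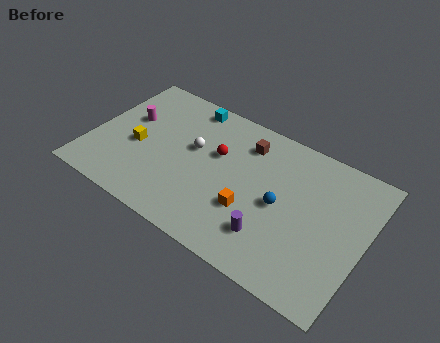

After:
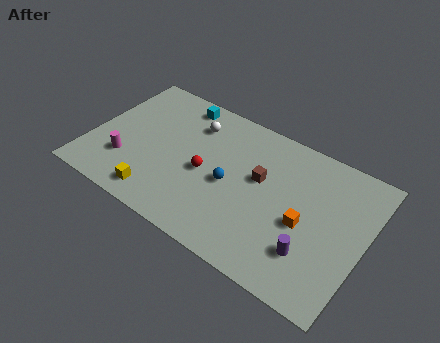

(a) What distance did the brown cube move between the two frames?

2.1

The brown cube moved from about (8.3, 7.1) to (9.4, 5.3), a distance of √(1.1² + 1.8²) ≈ 2.1.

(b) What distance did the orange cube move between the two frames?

3.0

The orange cube was near (9.2, 3.1) before and (12.1, 3.9) after, so it travelled √(2.9² + 0.8²) ≈ 3.0 units.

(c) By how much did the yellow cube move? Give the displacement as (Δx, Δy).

(1.7, -2.6)

The yellow cube was at about (2.6, 3.9) and moved to about (4.3, 1.3).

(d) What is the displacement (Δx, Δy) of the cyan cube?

(-0.5, -0.1)

The cyan cube was at about (4.8, 8.0) and moved to about (4.3, 7.9).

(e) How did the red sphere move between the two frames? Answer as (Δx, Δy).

(-0.4, -1.5)

From the two frames, the red sphere sits at roughly (6.9, 5.6) before and (6.5, 4.1) after.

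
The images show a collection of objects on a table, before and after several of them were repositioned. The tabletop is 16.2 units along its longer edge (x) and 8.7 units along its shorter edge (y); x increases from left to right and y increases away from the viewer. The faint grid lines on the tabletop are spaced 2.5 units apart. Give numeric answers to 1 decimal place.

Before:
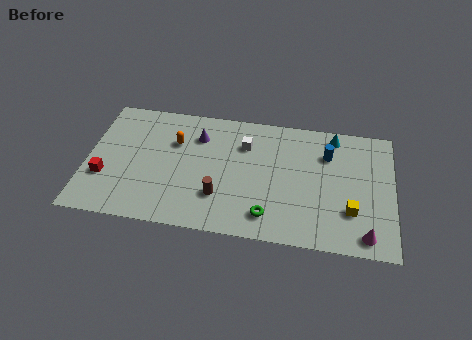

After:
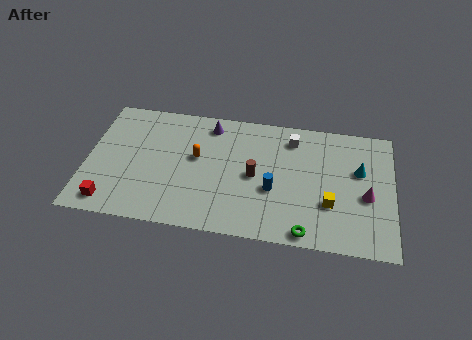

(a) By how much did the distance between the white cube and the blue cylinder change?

-0.6

Before: roughly 4.4 units apart; after: 3.8. That's 0.6 units closer together.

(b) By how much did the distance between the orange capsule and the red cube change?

+1.1

The distance was about 4.7 in the first image and 5.8 in the second, so they moved 1.1 units further apart.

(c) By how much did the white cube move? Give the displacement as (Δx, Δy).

(2.5, 0.8)

The white cube started near (8.3, 6.3) and ended near (10.8, 7.1).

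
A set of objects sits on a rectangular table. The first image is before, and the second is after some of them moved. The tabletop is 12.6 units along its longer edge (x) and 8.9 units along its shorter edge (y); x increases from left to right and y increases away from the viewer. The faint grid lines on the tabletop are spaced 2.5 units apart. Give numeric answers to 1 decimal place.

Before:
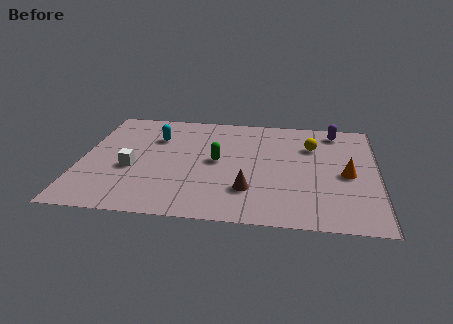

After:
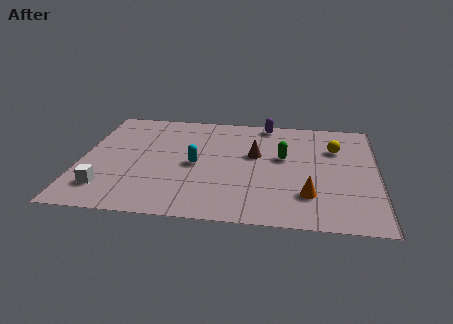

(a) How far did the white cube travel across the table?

2.0

The white cube was near (2.2, 3.6) before and (1.2, 1.9) after, so it travelled √(1.0² + 1.7²) ≈ 2.0 units.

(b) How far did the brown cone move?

2.9

From (7.2, 2.4) to (7.4, 5.3), the brown cone covered √(0.2² + 2.9²) ≈ 2.9 units.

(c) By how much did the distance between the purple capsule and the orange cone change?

+2.5

Before: roughly 3.6 units apart; after: 6.1. That's 2.5 units further apart.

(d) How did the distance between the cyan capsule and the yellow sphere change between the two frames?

-0.5

They were about 6.7 units apart before and 6.2 after — 0.5 units closer together.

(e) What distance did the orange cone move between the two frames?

2.4

The orange cone moved from about (11.3, 4.1) to (9.7, 2.3), a distance of √(1.6² + 1.8²) ≈ 2.4.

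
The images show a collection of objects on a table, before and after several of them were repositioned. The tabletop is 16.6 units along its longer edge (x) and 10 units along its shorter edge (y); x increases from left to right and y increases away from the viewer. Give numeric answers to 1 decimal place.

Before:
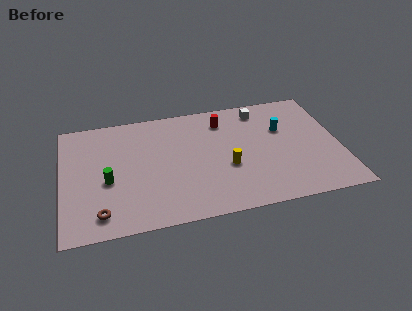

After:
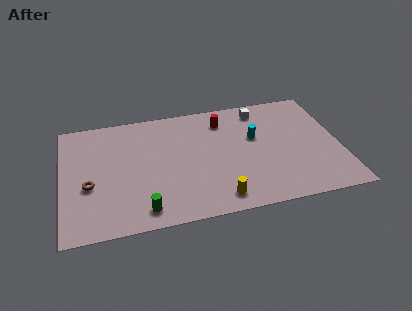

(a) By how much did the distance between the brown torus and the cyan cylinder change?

-1.9

They were about 12.1 units apart before and 10.2 after — 1.9 units closer together.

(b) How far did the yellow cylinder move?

2.6

The yellow cylinder was near (9.8, 3.9) before and (9.1, 1.4) after, so it travelled √(0.7² + 2.5²) ≈ 2.6 units.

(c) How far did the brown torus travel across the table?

2.5

From (2.2, 1.6) to (1.6, 4.0), the brown torus covered √(0.6² + 2.4²) ≈ 2.5 units.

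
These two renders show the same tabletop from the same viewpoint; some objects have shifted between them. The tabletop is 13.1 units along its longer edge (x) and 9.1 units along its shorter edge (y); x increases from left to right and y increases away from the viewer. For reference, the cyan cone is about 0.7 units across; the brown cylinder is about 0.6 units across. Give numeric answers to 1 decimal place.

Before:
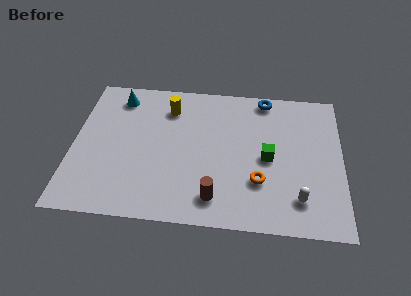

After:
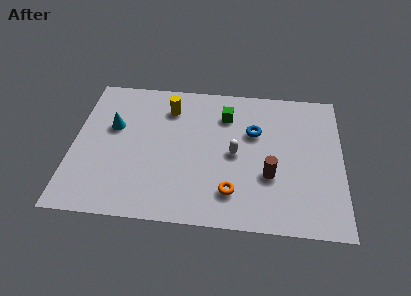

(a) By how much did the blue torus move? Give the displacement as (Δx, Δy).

(-0.5, -2.3)

The blue torus was at about (9.3, 8.2) and moved to about (8.8, 5.9).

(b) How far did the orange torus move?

1.5

From (9.1, 2.8) to (7.8, 2.0), the orange torus covered √(1.3² + 0.8²) ≈ 1.5 units.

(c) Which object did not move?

the yellow cylinder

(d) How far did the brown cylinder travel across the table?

3.1

The brown cylinder was near (7.0, 1.6) before and (9.6, 3.2) after, so it travelled √(2.6² + 1.6²) ≈ 3.1 units.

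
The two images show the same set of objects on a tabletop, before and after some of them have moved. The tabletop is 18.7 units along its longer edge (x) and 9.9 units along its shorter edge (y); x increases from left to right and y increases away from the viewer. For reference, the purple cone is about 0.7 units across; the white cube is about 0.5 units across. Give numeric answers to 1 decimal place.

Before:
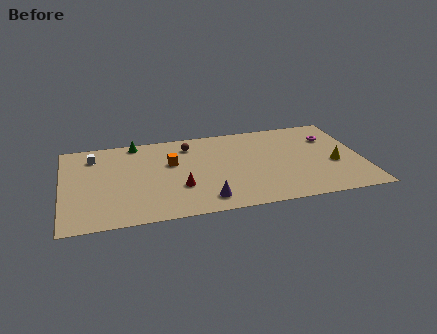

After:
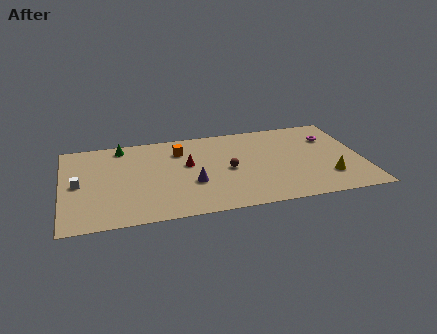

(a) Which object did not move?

the magenta torus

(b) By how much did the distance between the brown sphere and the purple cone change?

-3.9

Before: roughly 6.4 units apart; after: 2.5. That's 3.9 units closer together.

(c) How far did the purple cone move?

2.1

The purple cone was near (8.7, 1.6) before and (8.0, 3.6) after, so it travelled √(0.7² + 2.0²) ≈ 2.1 units.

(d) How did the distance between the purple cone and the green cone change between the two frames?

-1.8

They were about 8.4 units apart before and 6.6 after — 1.8 units closer together.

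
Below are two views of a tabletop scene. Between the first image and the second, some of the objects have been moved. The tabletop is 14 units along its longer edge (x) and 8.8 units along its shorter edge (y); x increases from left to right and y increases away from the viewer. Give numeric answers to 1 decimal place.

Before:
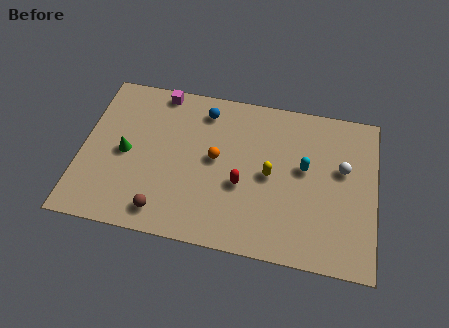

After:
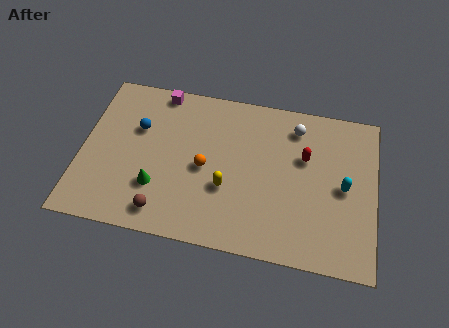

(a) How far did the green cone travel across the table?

2.3

From (2.1, 4.2) to (3.7, 2.6), the green cone covered √(1.6² + 1.6²) ≈ 2.3 units.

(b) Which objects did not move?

the brown sphere and the magenta cube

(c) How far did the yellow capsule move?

2.3

The yellow capsule moved from about (9.0, 4.3) to (7.0, 3.2), a distance of √(2.0² + 1.1²) ≈ 2.3.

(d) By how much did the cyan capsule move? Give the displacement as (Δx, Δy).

(1.9, -0.7)

The cyan capsule was at about (10.6, 5.0) and moved to about (12.5, 4.3).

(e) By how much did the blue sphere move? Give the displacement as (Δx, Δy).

(-3.1, -1.6)

From the two frames, the blue sphere sits at roughly (5.7, 7.3) before and (2.6, 5.7) after.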